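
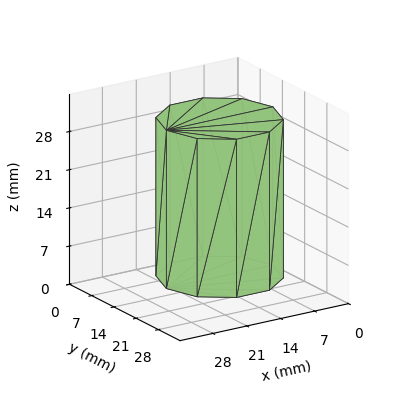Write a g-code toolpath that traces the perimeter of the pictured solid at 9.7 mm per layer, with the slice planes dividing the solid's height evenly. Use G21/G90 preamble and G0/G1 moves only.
Reading the render: the shape is a regular 10-sided prism (a cylinder approximated with 10 flat sides), circumscribed radius ≈ 11 mm, height ≈ 29 mm (dimensions read to the nearest mm from the axis ticks). For the g-code, the solid's height is divided into equal slices at the stated Δz and each level perimeter traced with G1 moves after a G0 lift.

; perimeter-only toolpath
G21 ; units = mm
G90 ; absolute positioning
G28 ; home
; layer 1
G0 Z9.7
G0 X22.0 Y11.0
G1 X19.9 Y17.5
G1 X14.4 Y21.5
G1 X7.6 Y21.5
G1 X2.1 Y17.5
G1 X0.0 Y11.0
G1 X2.1 Y4.5
G1 X7.6 Y0.5
G1 X14.4 Y0.5
G1 X19.9 Y4.5
G1 X22.0 Y11.0
; layer 2
G0 Z19.3
G0 X22.0 Y11.0
G1 X19.9 Y17.5
G1 X14.4 Y21.5
G1 X7.6 Y21.5
G1 X2.1 Y17.5
G1 X0.0 Y11.0
G1 X2.1 Y4.5
G1 X7.6 Y0.5
G1 X14.4 Y0.5
G1 X19.9 Y4.5
G1 X22.0 Y11.0
; layer 3
G0 Z29.0
G0 X22.0 Y11.0
G1 X19.9 Y17.5
G1 X14.4 Y21.5
G1 X7.6 Y21.5
G1 X2.1 Y17.5
G1 X0.0 Y11.0
G1 X2.1 Y4.5
G1 X7.6 Y0.5
G1 X14.4 Y0.5
G1 X19.9 Y4.5
G1 X22.0 Y11.0
M2 ; end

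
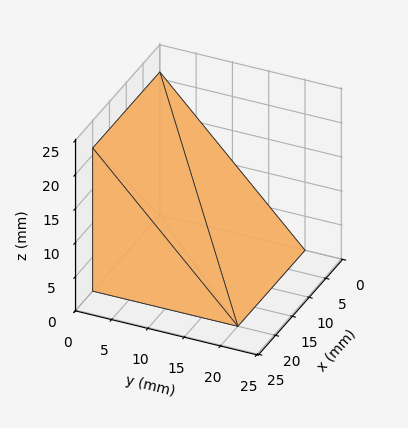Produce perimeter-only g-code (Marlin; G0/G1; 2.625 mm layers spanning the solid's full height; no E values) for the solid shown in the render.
Reading the render: the shape is a wedge (ramp): 20 × 20 mm base, rising to 21 mm along the y=0 edge and sloping linearly to z=0 at y=20 (dimensions read to the nearest mm from the axis ticks). For the g-code, the solid's height is divided into equal slices at the stated Δz and each level perimeter traced with G1 moves after a G0 lift.

; perimeter-only toolpath
G21 ; units = mm
G90 ; absolute positioning
G28 ; home
; layer 1
G0 Z2.625
G0 X0.000 Y0.000
G1 X20.000 Y0.000
G1 X20.000 Y17.500
G1 X0.000 Y17.500
G1 X0.000 Y0.000
; layer 2
G0 Z5.250
G0 X0.000 Y0.000
G1 X20.000 Y0.000
G1 X20.000 Y15.000
G1 X0.000 Y15.000
G1 X0.000 Y0.000
; layer 3
G0 Z7.875
G0 X0.000 Y0.000
G1 X20.000 Y0.000
G1 X20.000 Y12.500
G1 X0.000 Y12.500
G1 X0.000 Y0.000
; layer 4
G0 Z10.500
G0 X0.000 Y0.000
G1 X20.000 Y0.000
G1 X20.000 Y10.000
G1 X0.000 Y10.000
G1 X0.000 Y0.000
; layer 5
G0 Z13.125
G0 X0.000 Y0.000
G1 X20.000 Y0.000
G1 X20.000 Y7.500
G1 X0.000 Y7.500
G1 X0.000 Y0.000
; layer 6
G0 Z15.750
G0 X0.000 Y0.000
G1 X20.000 Y0.000
G1 X20.000 Y5.000
G1 X0.000 Y5.000
G1 X0.000 Y0.000
; layer 7
G0 Z18.375
G0 X0.000 Y0.000
G1 X20.000 Y0.000
G1 X20.000 Y2.500
G1 X0.000 Y2.500
G1 X0.000 Y0.000
M2 ; end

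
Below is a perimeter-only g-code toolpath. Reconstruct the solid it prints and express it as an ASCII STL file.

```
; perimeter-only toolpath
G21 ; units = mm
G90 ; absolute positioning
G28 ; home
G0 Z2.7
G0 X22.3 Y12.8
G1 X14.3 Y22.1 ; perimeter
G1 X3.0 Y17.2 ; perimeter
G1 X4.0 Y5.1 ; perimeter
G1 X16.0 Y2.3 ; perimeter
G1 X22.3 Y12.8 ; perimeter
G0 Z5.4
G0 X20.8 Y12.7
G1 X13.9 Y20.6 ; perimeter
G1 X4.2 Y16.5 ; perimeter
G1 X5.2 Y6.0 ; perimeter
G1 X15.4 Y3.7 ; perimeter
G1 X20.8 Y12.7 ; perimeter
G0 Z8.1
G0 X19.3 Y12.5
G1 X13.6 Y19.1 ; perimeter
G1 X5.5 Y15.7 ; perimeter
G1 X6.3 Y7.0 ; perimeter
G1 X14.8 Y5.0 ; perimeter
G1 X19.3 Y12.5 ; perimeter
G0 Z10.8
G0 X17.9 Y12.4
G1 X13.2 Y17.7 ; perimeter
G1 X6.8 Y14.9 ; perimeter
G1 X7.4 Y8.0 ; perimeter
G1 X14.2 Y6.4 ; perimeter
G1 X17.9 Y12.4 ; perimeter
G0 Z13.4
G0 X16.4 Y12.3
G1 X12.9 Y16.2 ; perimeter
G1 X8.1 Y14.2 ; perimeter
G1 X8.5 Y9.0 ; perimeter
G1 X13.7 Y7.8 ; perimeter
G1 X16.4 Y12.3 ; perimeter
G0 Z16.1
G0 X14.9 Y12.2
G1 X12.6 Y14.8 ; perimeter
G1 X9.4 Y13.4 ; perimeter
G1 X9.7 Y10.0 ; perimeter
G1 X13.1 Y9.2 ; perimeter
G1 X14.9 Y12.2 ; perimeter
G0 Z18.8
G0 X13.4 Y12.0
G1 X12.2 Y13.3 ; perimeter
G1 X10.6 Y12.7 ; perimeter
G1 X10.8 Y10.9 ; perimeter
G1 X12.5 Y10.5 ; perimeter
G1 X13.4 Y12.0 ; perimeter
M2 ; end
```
solid part
  facet normal 0.0000 0.0000 -1.0000
    outer loop
      vertex 1.7 18.0 0.0
      vertex 14.6 23.5 0.0
      vertex 23.8 12.9 0.0
    endloop
  endfacet
  facet normal 0.0000 0.0000 -1.0000
    outer loop
      vertex 2.9 4.1 0.0
      vertex 1.7 18.0 0.0
      vertex 23.8 12.9 0.0
    endloop
  endfacet
  facet normal 0.0000 0.0000 -1.0000
    outer loop
      vertex 16.6 0.9 0.0
      vertex 2.9 4.1 0.0
      vertex 23.8 12.9 0.0
    endloop
  endfacet
  facet normal 0.6891 0.5981 0.4092
    outer loop
      vertex 23.8 12.9 0.0
      vertex 14.6 23.5 0.0
      vertex 11.9 11.9 21.5
    endloop
  endfacet
  facet normal -0.3580 0.8398 0.4081
    outer loop
      vertex 14.6 23.5 0.0
      vertex 1.7 18.0 0.0
      vertex 11.9 11.9 21.5
    endloop
  endfacet
  facet normal -0.9091 -0.0785 0.4090
    outer loop
      vertex 1.7 18.0 0.0
      vertex 2.9 4.1 0.0
      vertex 11.9 11.9 21.5
    endloop
  endfacet
  facet normal -0.2075 -0.8885 0.4092
    outer loop
      vertex 2.9 4.1 0.0
      vertex 16.6 0.9 0.0
      vertex 11.9 11.9 21.5
    endloop
  endfacet
  facet normal 0.7818 -0.4691 0.4109
    outer loop
      vertex 16.6 0.9 0.0
      vertex 23.8 12.9 0.0
      vertex 11.9 11.9 21.5
    endloop
  endfacet
endsolid part

The G0 Z moves step by Δz≈2.7 mm. The G1 loops shrink linearly with z, so the solid tapers from its base footprint up to z≈21.5. Closing with a flat bottom cap and the tapered top and triangulating gives 8 facets — a regular 5-sided pyramid, base circumscribed radius ≈ 11.9 mm, apex at z ≈ 21.5 mm.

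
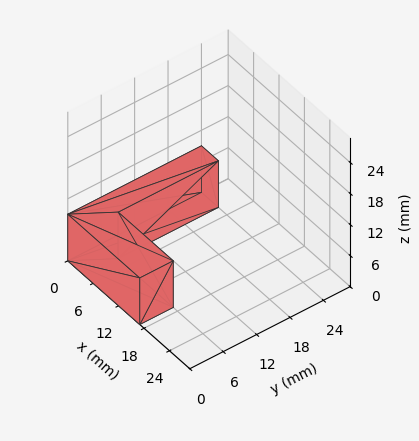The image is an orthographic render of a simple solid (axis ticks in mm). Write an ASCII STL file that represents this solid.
Reading the render: the shape is an L-shaped prism: outer 17 × 24 mm, arm thicknesses ≈ 6 mm (horizontal) and 4 mm (vertical), extruded 9 mm in z (dimensions read to the nearest mm from the axis ticks). For the STL, each face is triangulated and given an outward normal.

solid part
  facet normal 0.0000 0.0000 -1.0000
    outer loop
      vertex 17.000 6.000 0.000
      vertex 17.000 0.000 0.000
      vertex 0.000 0.000 0.000
    endloop
  endfacet
  facet normal 0.0000 0.0000 -1.0000
    outer loop
      vertex 4.000 6.000 0.000
      vertex 17.000 6.000 0.000
      vertex 0.000 0.000 0.000
    endloop
  endfacet
  facet normal 0.0000 0.0000 -1.0000
    outer loop
      vertex 4.000 24.000 0.000
      vertex 4.000 6.000 0.000
      vertex 0.000 0.000 0.000
    endloop
  endfacet
  facet normal 0.0000 0.0000 -1.0000
    outer loop
      vertex 0.000 24.000 0.000
      vertex 4.000 24.000 0.000
      vertex 0.000 0.000 0.000
    endloop
  endfacet
  facet normal 0.0000 0.0000 1.0000
    outer loop
      vertex 0.000 0.000 9.000
      vertex 17.000 0.000 9.000
      vertex 17.000 6.000 9.000
    endloop
  endfacet
  facet normal 0.0000 0.0000 1.0000
    outer loop
      vertex 0.000 0.000 9.000
      vertex 17.000 6.000 9.000
      vertex 4.000 6.000 9.000
    endloop
  endfacet
  facet normal 0.0000 0.0000 1.0000
    outer loop
      vertex 0.000 0.000 9.000
      vertex 4.000 6.000 9.000
      vertex 4.000 24.000 9.000
    endloop
  endfacet
  facet normal 0.0000 0.0000 1.0000
    outer loop
      vertex 0.000 0.000 9.000
      vertex 4.000 24.000 9.000
      vertex 0.000 24.000 9.000
    endloop
  endfacet
  facet normal 0.0000 -1.0000 0.0000
    outer loop
      vertex 0.000 0.000 0.000
      vertex 17.000 0.000 0.000
      vertex 17.000 0.000 9.000
    endloop
  endfacet
  facet normal 0.0000 -1.0000 0.0000
    outer loop
      vertex 0.000 0.000 0.000
      vertex 17.000 0.000 9.000
      vertex 0.000 0.000 9.000
    endloop
  endfacet
  facet normal 1.0000 0.0000 0.0000
    outer loop
      vertex 17.000 0.000 0.000
      vertex 17.000 6.000 0.000
      vertex 17.000 6.000 9.000
    endloop
  endfacet
  facet normal 1.0000 0.0000 0.0000
    outer loop
      vertex 17.000 0.000 0.000
      vertex 17.000 6.000 9.000
      vertex 17.000 0.000 9.000
    endloop
  endfacet
  facet normal 0.0000 1.0000 0.0000
    outer loop
      vertex 17.000 6.000 0.000
      vertex 4.000 6.000 0.000
      vertex 4.000 6.000 9.000
    endloop
  endfacet
  facet normal 0.0000 1.0000 0.0000
    outer loop
      vertex 17.000 6.000 0.000
      vertex 4.000 6.000 9.000
      vertex 17.000 6.000 9.000
    endloop
  endfacet
  facet normal 1.0000 0.0000 0.0000
    outer loop
      vertex 4.000 6.000 0.000
      vertex 4.000 24.000 0.000
      vertex 4.000 24.000 9.000
    endloop
  endfacet
  facet normal 1.0000 0.0000 0.0000
    outer loop
      vertex 4.000 6.000 0.000
      vertex 4.000 24.000 9.000
      vertex 4.000 6.000 9.000
    endloop
  endfacet
  facet normal 0.0000 1.0000 0.0000
    outer loop
      vertex 4.000 24.000 0.000
      vertex 0.000 24.000 0.000
      vertex 0.000 24.000 9.000
    endloop
  endfacet
  facet normal 0.0000 1.0000 0.0000
    outer loop
      vertex 4.000 24.000 0.000
      vertex 0.000 24.000 9.000
      vertex 4.000 24.000 9.000
    endloop
  endfacet
  facet normal -1.0000 0.0000 0.0000
    outer loop
      vertex 0.000 24.000 0.000
      vertex 0.000 0.000 0.000
      vertex 0.000 0.000 9.000
    endloop
  endfacet
  facet normal -1.0000 0.0000 0.0000
    outer loop
      vertex 0.000 24.000 0.000
      vertex 0.000 0.000 9.000
      vertex 0.000 24.000 9.000
    endloop
  endfacet
endsolid part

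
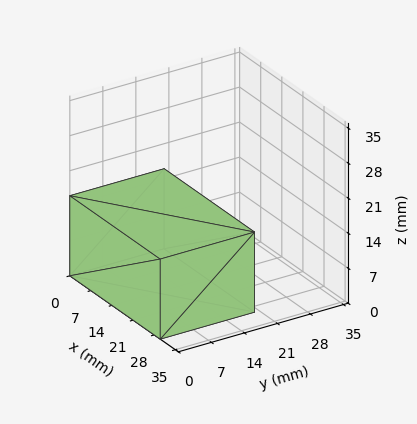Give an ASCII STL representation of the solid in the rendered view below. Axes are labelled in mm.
Reading the render: the shape is a rectangular box, roughly 30 × 20 mm footprint and 16 mm tall (dimensions read to the nearest mm from the axis ticks). For the STL, each face is triangulated and given an outward normal.

solid part
  facet normal 0.0000 0.0000 -1.0000
    outer loop
      vertex 30.0 20.0 0.0
      vertex 30.0 0.0 0.0
      vertex 0.0 0.0 0.0
    endloop
  endfacet
  facet normal 0.0000 0.0000 -1.0000
    outer loop
      vertex 0.0 20.0 0.0
      vertex 30.0 20.0 0.0
      vertex 0.0 0.0 0.0
    endloop
  endfacet
  facet normal 0.0000 0.0000 1.0000
    outer loop
      vertex 0.0 0.0 16.0
      vertex 30.0 0.0 16.0
      vertex 30.0 20.0 16.0
    endloop
  endfacet
  facet normal 0.0000 0.0000 1.0000
    outer loop
      vertex 0.0 0.0 16.0
      vertex 30.0 20.0 16.0
      vertex 0.0 20.0 16.0
    endloop
  endfacet
  facet normal 0.0000 -1.0000 0.0000
    outer loop
      vertex 0.0 0.0 0.0
      vertex 30.0 0.0 0.0
      vertex 30.0 0.0 16.0
    endloop
  endfacet
  facet normal 0.0000 -1.0000 0.0000
    outer loop
      vertex 0.0 0.0 0.0
      vertex 30.0 0.0 16.0
      vertex 0.0 0.0 16.0
    endloop
  endfacet
  facet normal 0.0000 1.0000 0.0000
    outer loop
      vertex 30.0 20.0 16.0
      vertex 30.0 20.0 0.0
      vertex 0.0 20.0 0.0
    endloop
  endfacet
  facet normal 0.0000 1.0000 0.0000
    outer loop
      vertex 0.0 20.0 16.0
      vertex 30.0 20.0 16.0
      vertex 0.0 20.0 0.0
    endloop
  endfacet
  facet normal -1.0000 0.0000 0.0000
    outer loop
      vertex 0.0 20.0 16.0
      vertex 0.0 20.0 0.0
      vertex 0.0 0.0 0.0
    endloop
  endfacet
  facet normal -1.0000 0.0000 0.0000
    outer loop
      vertex 0.0 0.0 16.0
      vertex 0.0 20.0 16.0
      vertex 0.0 0.0 0.0
    endloop
  endfacet
  facet normal 1.0000 0.0000 0.0000
    outer loop
      vertex 30.0 0.0 0.0
      vertex 30.0 20.0 0.0
      vertex 30.0 20.0 16.0
    endloop
  endfacet
  facet normal 1.0000 0.0000 0.0000
    outer loop
      vertex 30.0 0.0 0.0
      vertex 30.0 20.0 16.0
      vertex 30.0 0.0 16.0
    endloop
  endfacet
endsolid part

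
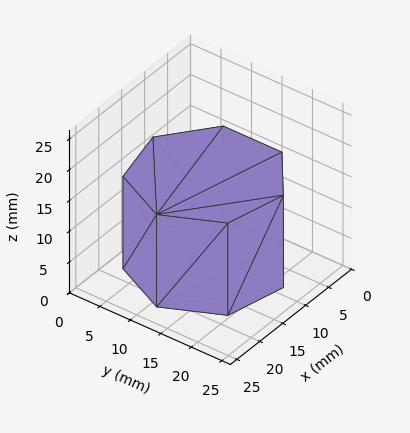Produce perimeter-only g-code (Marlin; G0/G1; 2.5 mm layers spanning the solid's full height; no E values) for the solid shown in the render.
Reading the render: the shape is a regular 7-sided prism (a cylinder approximated with 7 flat sides), circumscribed radius ≈ 11 mm, height ≈ 15 mm (dimensions read to the nearest mm from the axis ticks). For the g-code, the solid's height is divided into equal slices at the stated Δz and each level perimeter traced with G1 moves after a G0 lift.

; perimeter-only toolpath
G21 ; units = mm
G90 ; absolute positioning
G28 ; home
; layer 1
G0 Z2.5
G0 X22.0 Y11.0
G1 X17.9 Y19.6
G1 X8.6 Y21.7
G1 X1.1 Y15.8
G1 X1.1 Y6.2
G1 X8.6 Y0.3
G1 X17.9 Y2.4
G1 X22.0 Y11.0
; layer 2
G0 Z5.0
G0 X22.0 Y11.0
G1 X17.9 Y19.6
G1 X8.6 Y21.7
G1 X1.1 Y15.8
G1 X1.1 Y6.2
G1 X8.6 Y0.3
G1 X17.9 Y2.4
G1 X22.0 Y11.0
; layer 3
G0 Z7.5
G0 X22.0 Y11.0
G1 X17.9 Y19.6
G1 X8.6 Y21.7
G1 X1.1 Y15.8
G1 X1.1 Y6.2
G1 X8.6 Y0.3
G1 X17.9 Y2.4
G1 X22.0 Y11.0
; layer 4
G0 Z10.0
G0 X22.0 Y11.0
G1 X17.9 Y19.6
G1 X8.6 Y21.7
G1 X1.1 Y15.8
G1 X1.1 Y6.2
G1 X8.6 Y0.3
G1 X17.9 Y2.4
G1 X22.0 Y11.0
; layer 5
G0 Z12.5
G0 X22.0 Y11.0
G1 X17.9 Y19.6
G1 X8.6 Y21.7
G1 X1.1 Y15.8
G1 X1.1 Y6.2
G1 X8.6 Y0.3
G1 X17.9 Y2.4
G1 X22.0 Y11.0
; layer 6
G0 Z15.0
G0 X22.0 Y11.0
G1 X17.9 Y19.6
G1 X8.6 Y21.7
G1 X1.1 Y15.8
G1 X1.1 Y6.2
G1 X8.6 Y0.3
G1 X17.9 Y2.4
G1 X22.0 Y11.0
M2 ; end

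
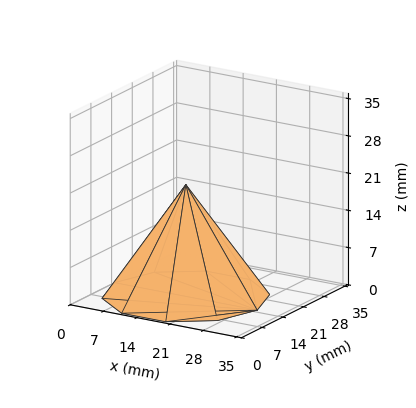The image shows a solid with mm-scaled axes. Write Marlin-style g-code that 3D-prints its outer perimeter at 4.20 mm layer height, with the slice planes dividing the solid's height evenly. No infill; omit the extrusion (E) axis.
Reading the render: the shape is a regular 10-sided pyramid, base circumscribed radius ≈ 15 mm, apex at z ≈ 21 mm (dimensions read to the nearest mm from the axis ticks). For the g-code, the solid's height is divided into equal slices at the stated Δz and each level perimeter traced with G1 moves after a G0 lift.

; perimeter-only toolpath
G21 ; units = mm
G90 ; absolute positioning
G28 ; home
; layer 1
G0 Z4.20
G0 X27.00 Y15.00
G1 X24.71 Y22.06
G1 X18.71 Y26.42
G1 X11.29 Y26.42
G1 X5.29 Y22.06
G1 X3.00 Y15.00
G1 X5.29 Y7.94
G1 X11.29 Y3.58
G1 X18.71 Y3.58
G1 X24.71 Y7.94
G1 X27.00 Y15.00
; layer 2
G0 Z8.40
G0 X24.00 Y15.00
G1 X22.28 Y20.29
G1 X17.78 Y23.56
G1 X12.22 Y23.56
G1 X7.72 Y20.29
G1 X6.00 Y15.00
G1 X7.72 Y9.71
G1 X12.22 Y6.44
G1 X17.78 Y6.44
G1 X22.28 Y9.71
G1 X24.00 Y15.00
; layer 3
G0 Z12.60
G0 X21.00 Y15.00
G1 X19.86 Y18.53
G1 X16.86 Y20.71
G1 X13.14 Y20.71
G1 X10.14 Y18.53
G1 X9.00 Y15.00
G1 X10.14 Y11.47
G1 X13.14 Y9.29
G1 X16.86 Y9.29
G1 X19.86 Y11.47
G1 X21.00 Y15.00
; layer 4
G0 Z16.80
G0 X18.00 Y15.00
G1 X17.43 Y16.76
G1 X15.93 Y17.85
G1 X14.07 Y17.85
G1 X12.57 Y16.76
G1 X12.00 Y15.00
G1 X12.57 Y13.24
G1 X14.07 Y12.15
G1 X15.93 Y12.15
G1 X17.43 Y13.24
G1 X18.00 Y15.00
M2 ; end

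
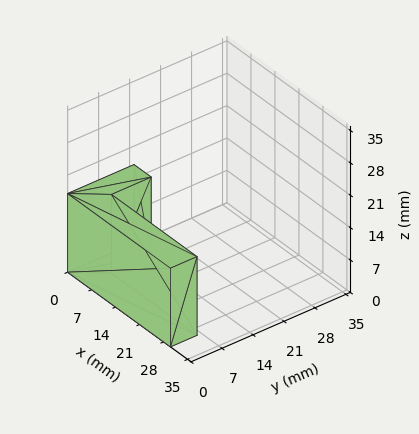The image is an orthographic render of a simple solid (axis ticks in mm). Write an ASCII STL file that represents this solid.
Reading the render: the shape is an L-shaped prism: outer 30 × 15 mm, arm thicknesses ≈ 6 mm (horizontal) and 5 mm (vertical), extruded 17 mm in z (dimensions read to the nearest mm from the axis ticks). For the STL, each face is triangulated and given an outward normal.

solid part
  facet normal 0.0000 0.0000 -1.0000
    outer loop
      vertex 30.00 6.00 0.00
      vertex 30.00 0.00 0.00
      vertex 0.00 0.00 0.00
    endloop
  endfacet
  facet normal 0.0000 0.0000 -1.0000
    outer loop
      vertex 5.00 6.00 0.00
      vertex 30.00 6.00 0.00
      vertex 0.00 0.00 0.00
    endloop
  endfacet
  facet normal 0.0000 0.0000 -1.0000
    outer loop
      vertex 5.00 15.00 0.00
      vertex 5.00 6.00 0.00
      vertex 0.00 0.00 0.00
    endloop
  endfacet
  facet normal 0.0000 0.0000 -1.0000
    outer loop
      vertex 0.00 15.00 0.00
      vertex 5.00 15.00 0.00
      vertex 0.00 0.00 0.00
    endloop
  endfacet
  facet normal 0.0000 0.0000 1.0000
    outer loop
      vertex 0.00 0.00 17.00
      vertex 30.00 0.00 17.00
      vertex 30.00 6.00 17.00
    endloop
  endfacet
  facet normal 0.0000 0.0000 1.0000
    outer loop
      vertex 0.00 0.00 17.00
      vertex 30.00 6.00 17.00
      vertex 5.00 6.00 17.00
    endloop
  endfacet
  facet normal 0.0000 0.0000 1.0000
    outer loop
      vertex 0.00 0.00 17.00
      vertex 5.00 6.00 17.00
      vertex 5.00 15.00 17.00
    endloop
  endfacet
  facet normal 0.0000 0.0000 1.0000
    outer loop
      vertex 0.00 0.00 17.00
      vertex 5.00 15.00 17.00
      vertex 0.00 15.00 17.00
    endloop
  endfacet
  facet normal 0.0000 -1.0000 0.0000
    outer loop
      vertex 0.00 0.00 0.00
      vertex 30.00 0.00 0.00
      vertex 30.00 0.00 17.00
    endloop
  endfacet
  facet normal 0.0000 -1.0000 0.0000
    outer loop
      vertex 0.00 0.00 0.00
      vertex 30.00 0.00 17.00
      vertex 0.00 0.00 17.00
    endloop
  endfacet
  facet normal 1.0000 0.0000 0.0000
    outer loop
      vertex 30.00 0.00 0.00
      vertex 30.00 6.00 0.00
      vertex 30.00 6.00 17.00
    endloop
  endfacet
  facet normal 1.0000 0.0000 0.0000
    outer loop
      vertex 30.00 0.00 0.00
      vertex 30.00 6.00 17.00
      vertex 30.00 0.00 17.00
    endloop
  endfacet
  facet normal 0.0000 1.0000 0.0000
    outer loop
      vertex 30.00 6.00 0.00
      vertex 5.00 6.00 0.00
      vertex 5.00 6.00 17.00
    endloop
  endfacet
  facet normal 0.0000 1.0000 0.0000
    outer loop
      vertex 30.00 6.00 0.00
      vertex 5.00 6.00 17.00
      vertex 30.00 6.00 17.00
    endloop
  endfacet
  facet normal 1.0000 0.0000 0.0000
    outer loop
      vertex 5.00 6.00 0.00
      vertex 5.00 15.00 0.00
      vertex 5.00 15.00 17.00
    endloop
  endfacet
  facet normal 1.0000 0.0000 0.0000
    outer loop
      vertex 5.00 6.00 0.00
      vertex 5.00 15.00 17.00
      vertex 5.00 6.00 17.00
    endloop
  endfacet
  facet normal 0.0000 1.0000 0.0000
    outer loop
      vertex 5.00 15.00 0.00
      vertex 0.00 15.00 0.00
      vertex 0.00 15.00 17.00
    endloop
  endfacet
  facet normal 0.0000 1.0000 0.0000
    outer loop
      vertex 5.00 15.00 0.00
      vertex 0.00 15.00 17.00
      vertex 5.00 15.00 17.00
    endloop
  endfacet
  facet normal -1.0000 0.0000 0.0000
    outer loop
      vertex 0.00 15.00 0.00
      vertex 0.00 0.00 0.00
      vertex 0.00 0.00 17.00
    endloop
  endfacet
  facet normal -1.0000 0.0000 0.0000
    outer loop
      vertex 0.00 15.00 0.00
      vertex 0.00 0.00 17.00
      vertex 0.00 15.00 17.00
    endloop
  endfacet
endsolid part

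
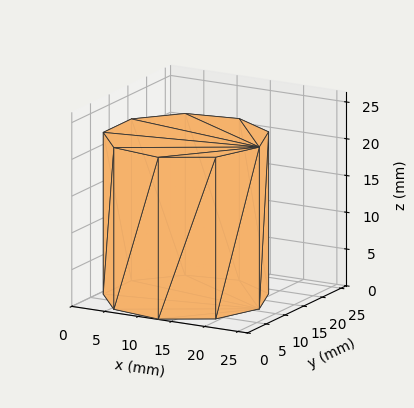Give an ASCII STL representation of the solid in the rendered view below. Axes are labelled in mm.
Reading the render: the shape is a regular 9-sided prism (a cylinder approximated with 9 flat sides), circumscribed radius ≈ 11 mm, height ≈ 22 mm (dimensions read to the nearest mm from the axis ticks). For the STL, each face is triangulated and given an outward normal.

solid part
  facet normal 0.0000 0.0000 -1.0000
    outer loop
      vertex 12.91 21.83 0.00
      vertex 19.43 18.07 0.00
      vertex 22.00 11.00 0.00
    endloop
  endfacet
  facet normal 0.0000 0.0000 -1.0000
    outer loop
      vertex 5.50 20.53 0.00
      vertex 12.91 21.83 0.00
      vertex 22.00 11.00 0.00
    endloop
  endfacet
  facet normal 0.0000 0.0000 -1.0000
    outer loop
      vertex 0.66 14.76 0.00
      vertex 5.50 20.53 0.00
      vertex 22.00 11.00 0.00
    endloop
  endfacet
  facet normal 0.0000 0.0000 -1.0000
    outer loop
      vertex 0.66 7.24 0.00
      vertex 0.66 14.76 0.00
      vertex 22.00 11.00 0.00
    endloop
  endfacet
  facet normal 0.0000 0.0000 -1.0000
    outer loop
      vertex 5.50 1.47 0.00
      vertex 0.66 7.24 0.00
      vertex 22.00 11.00 0.00
    endloop
  endfacet
  facet normal 0.0000 0.0000 -1.0000
    outer loop
      vertex 12.91 0.17 0.00
      vertex 5.50 1.47 0.00
      vertex 22.00 11.00 0.00
    endloop
  endfacet
  facet normal 0.0000 0.0000 -1.0000
    outer loop
      vertex 19.43 3.93 0.00
      vertex 12.91 0.17 0.00
      vertex 22.00 11.00 0.00
    endloop
  endfacet
  facet normal 0.0000 0.0000 1.0000
    outer loop
      vertex 22.00 11.00 22.00
      vertex 19.43 18.07 22.00
      vertex 12.91 21.83 22.00
    endloop
  endfacet
  facet normal 0.0000 0.0000 1.0000
    outer loop
      vertex 22.00 11.00 22.00
      vertex 12.91 21.83 22.00
      vertex 5.50 20.53 22.00
    endloop
  endfacet
  facet normal 0.0000 0.0000 1.0000
    outer loop
      vertex 22.00 11.00 22.00
      vertex 5.50 20.53 22.00
      vertex 0.66 14.76 22.00
    endloop
  endfacet
  facet normal 0.0000 0.0000 1.0000
    outer loop
      vertex 22.00 11.00 22.00
      vertex 0.66 14.76 22.00
      vertex 0.66 7.24 22.00
    endloop
  endfacet
  facet normal 0.0000 0.0000 1.0000
    outer loop
      vertex 22.00 11.00 22.00
      vertex 0.66 7.24 22.00
      vertex 5.50 1.47 22.00
    endloop
  endfacet
  facet normal 0.0000 0.0000 1.0000
    outer loop
      vertex 22.00 11.00 22.00
      vertex 5.50 1.47 22.00
      vertex 12.91 0.17 22.00
    endloop
  endfacet
  facet normal 0.0000 0.0000 1.0000
    outer loop
      vertex 22.00 11.00 22.00
      vertex 12.91 0.17 22.00
      vertex 19.43 3.93 22.00
    endloop
  endfacet
  facet normal 0.9398 0.3416 0.0000
    outer loop
      vertex 22.00 11.00 0.00
      vertex 19.43 18.07 0.00
      vertex 19.43 18.07 22.00
    endloop
  endfacet
  facet normal 0.9398 0.3416 0.0000
    outer loop
      vertex 22.00 11.00 0.00
      vertex 19.43 18.07 22.00
      vertex 22.00 11.00 22.00
    endloop
  endfacet
  facet normal 0.4996 0.8663 0.0000
    outer loop
      vertex 19.43 18.07 0.00
      vertex 12.91 21.83 0.00
      vertex 12.91 21.83 22.00
    endloop
  endfacet
  facet normal 0.4996 0.8663 0.0000
    outer loop
      vertex 19.43 18.07 0.00
      vertex 12.91 21.83 22.00
      vertex 19.43 18.07 22.00
    endloop
  endfacet
  facet normal -0.1728 0.9850 0.0000
    outer loop
      vertex 12.91 21.83 0.00
      vertex 5.50 20.53 0.00
      vertex 5.50 20.53 22.00
    endloop
  endfacet
  facet normal -0.1728 0.9850 0.0000
    outer loop
      vertex 12.91 21.83 0.00
      vertex 5.50 20.53 22.00
      vertex 12.91 21.83 22.00
    endloop
  endfacet
  facet normal -0.7661 0.6427 0.0000
    outer loop
      vertex 5.50 20.53 0.00
      vertex 0.66 14.76 0.00
      vertex 0.66 14.76 22.00
    endloop
  endfacet
  facet normal -0.7661 0.6427 0.0000
    outer loop
      vertex 5.50 20.53 0.00
      vertex 0.66 14.76 22.00
      vertex 5.50 20.53 22.00
    endloop
  endfacet
  facet normal -1.0000 0.0000 0.0000
    outer loop
      vertex 0.66 14.76 0.00
      vertex 0.66 7.24 0.00
      vertex 0.66 7.24 22.00
    endloop
  endfacet
  facet normal -1.0000 0.0000 0.0000
    outer loop
      vertex 0.66 14.76 0.00
      vertex 0.66 7.24 22.00
      vertex 0.66 14.76 22.00
    endloop
  endfacet
  facet normal -0.7661 -0.6427 0.0000
    outer loop
      vertex 0.66 7.24 0.00
      vertex 5.50 1.47 0.00
      vertex 5.50 1.47 22.00
    endloop
  endfacet
  facet normal -0.7661 -0.6427 0.0000
    outer loop
      vertex 0.66 7.24 0.00
      vertex 5.50 1.47 22.00
      vertex 0.66 7.24 22.00
    endloop
  endfacet
  facet normal -0.1728 -0.9850 0.0000
    outer loop
      vertex 5.50 1.47 0.00
      vertex 12.91 0.17 0.00
      vertex 12.91 0.17 22.00
    endloop
  endfacet
  facet normal -0.1728 -0.9850 0.0000
    outer loop
      vertex 5.50 1.47 0.00
      vertex 12.91 0.17 22.00
      vertex 5.50 1.47 22.00
    endloop
  endfacet
  facet normal 0.4996 -0.8663 0.0000
    outer loop
      vertex 12.91 0.17 0.00
      vertex 19.43 3.93 0.00
      vertex 19.43 3.93 22.00
    endloop
  endfacet
  facet normal 0.4996 -0.8663 0.0000
    outer loop
      vertex 12.91 0.17 0.00
      vertex 19.43 3.93 22.00
      vertex 12.91 0.17 22.00
    endloop
  endfacet
  facet normal 0.9398 -0.3416 0.0000
    outer loop
      vertex 19.43 3.93 0.00
      vertex 22.00 11.00 0.00
      vertex 22.00 11.00 22.00
    endloop
  endfacet
  facet normal 0.9398 -0.3416 0.0000
    outer loop
      vertex 19.43 3.93 0.00
      vertex 22.00 11.00 22.00
      vertex 19.43 3.93 22.00
    endloop
  endfacet
endsolid part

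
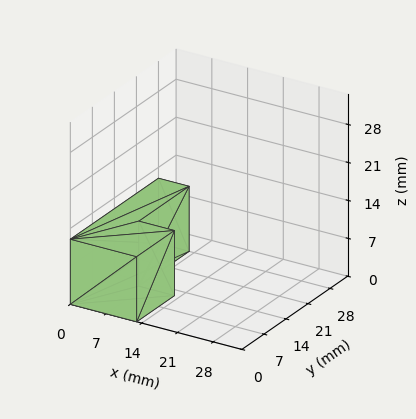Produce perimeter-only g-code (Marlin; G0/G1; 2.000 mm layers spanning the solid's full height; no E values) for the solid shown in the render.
Reading the render: the shape is an L-shaped prism: outer 13 × 28 mm, arm thicknesses ≈ 12 mm (horizontal) and 6 mm (vertical), extruded 12 mm in z (dimensions read to the nearest mm from the axis ticks). For the g-code, the solid's height is divided into equal slices at the stated Δz and each level perimeter traced with G1 moves after a G0 lift.

; perimeter-only toolpath
G21 ; units = mm
G90 ; absolute positioning
G28 ; home
; layer 1
G0 Z2.000
G0 X0.000 Y0.000
G1 X13.000 Y0.000
G1 X13.000 Y12.000
G1 X6.000 Y12.000
G1 X6.000 Y28.000
G1 X0.000 Y28.000
G1 X0.000 Y0.000
; layer 2
G0 Z4.000
G0 X0.000 Y0.000
G1 X13.000 Y0.000
G1 X13.000 Y12.000
G1 X6.000 Y12.000
G1 X6.000 Y28.000
G1 X0.000 Y28.000
G1 X0.000 Y0.000
; layer 3
G0 Z6.000
G0 X0.000 Y0.000
G1 X13.000 Y0.000
G1 X13.000 Y12.000
G1 X6.000 Y12.000
G1 X6.000 Y28.000
G1 X0.000 Y28.000
G1 X0.000 Y0.000
; layer 4
G0 Z8.000
G0 X0.000 Y0.000
G1 X13.000 Y0.000
G1 X13.000 Y12.000
G1 X6.000 Y12.000
G1 X6.000 Y28.000
G1 X0.000 Y28.000
G1 X0.000 Y0.000
; layer 5
G0 Z10.000
G0 X0.000 Y0.000
G1 X13.000 Y0.000
G1 X13.000 Y12.000
G1 X6.000 Y12.000
G1 X6.000 Y28.000
G1 X0.000 Y28.000
G1 X0.000 Y0.000
; layer 6
G0 Z12.000
G0 X0.000 Y0.000
G1 X13.000 Y0.000
G1 X13.000 Y12.000
G1 X6.000 Y12.000
G1 X6.000 Y28.000
G1 X0.000 Y28.000
G1 X0.000 Y0.000
M2 ; end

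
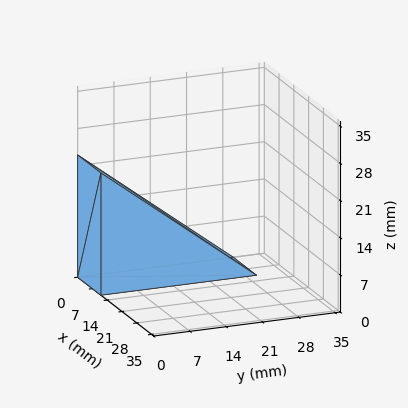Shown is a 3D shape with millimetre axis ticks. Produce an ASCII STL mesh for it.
Reading the render: the shape is a wedge (ramp): 11 × 30 mm base, rising to 23 mm along the y=0 edge and sloping linearly to z=0 at y=30 (dimensions read to the nearest mm from the axis ticks). For the STL, each face is triangulated and given an outward normal.

solid part
  facet normal 0.0000 0.0000 -1.0000
    outer loop
      vertex 11.00 30.00 0.00
      vertex 11.00 0.00 0.00
      vertex 0.00 0.00 0.00
    endloop
  endfacet
  facet normal 0.0000 0.0000 -1.0000
    outer loop
      vertex 0.00 30.00 0.00
      vertex 11.00 30.00 0.00
      vertex 0.00 0.00 0.00
    endloop
  endfacet
  facet normal 0.0000 -1.0000 0.0000
    outer loop
      vertex 0.00 0.00 0.00
      vertex 11.00 0.00 0.00
      vertex 11.00 0.00 23.00
    endloop
  endfacet
  facet normal 0.0000 -1.0000 0.0000
    outer loop
      vertex 0.00 0.00 0.00
      vertex 11.00 0.00 23.00
      vertex 0.00 0.00 23.00
    endloop
  endfacet
  facet normal 0.0000 0.6084 0.7936
    outer loop
      vertex 0.00 0.00 23.00
      vertex 11.00 0.00 23.00
      vertex 11.00 30.00 0.00
    endloop
  endfacet
  facet normal 0.0000 0.6084 0.7936
    outer loop
      vertex 0.00 0.00 23.00
      vertex 11.00 30.00 0.00
      vertex 0.00 30.00 0.00
    endloop
  endfacet
  facet normal -1.0000 0.0000 0.0000
    outer loop
      vertex 0.00 0.00 23.00
      vertex 0.00 30.00 0.00
      vertex 0.00 0.00 0.00
    endloop
  endfacet
  facet normal 1.0000 0.0000 0.0000
    outer loop
      vertex 11.00 0.00 0.00
      vertex 11.00 30.00 0.00
      vertex 11.00 0.00 23.00
    endloop
  endfacet
endsolid part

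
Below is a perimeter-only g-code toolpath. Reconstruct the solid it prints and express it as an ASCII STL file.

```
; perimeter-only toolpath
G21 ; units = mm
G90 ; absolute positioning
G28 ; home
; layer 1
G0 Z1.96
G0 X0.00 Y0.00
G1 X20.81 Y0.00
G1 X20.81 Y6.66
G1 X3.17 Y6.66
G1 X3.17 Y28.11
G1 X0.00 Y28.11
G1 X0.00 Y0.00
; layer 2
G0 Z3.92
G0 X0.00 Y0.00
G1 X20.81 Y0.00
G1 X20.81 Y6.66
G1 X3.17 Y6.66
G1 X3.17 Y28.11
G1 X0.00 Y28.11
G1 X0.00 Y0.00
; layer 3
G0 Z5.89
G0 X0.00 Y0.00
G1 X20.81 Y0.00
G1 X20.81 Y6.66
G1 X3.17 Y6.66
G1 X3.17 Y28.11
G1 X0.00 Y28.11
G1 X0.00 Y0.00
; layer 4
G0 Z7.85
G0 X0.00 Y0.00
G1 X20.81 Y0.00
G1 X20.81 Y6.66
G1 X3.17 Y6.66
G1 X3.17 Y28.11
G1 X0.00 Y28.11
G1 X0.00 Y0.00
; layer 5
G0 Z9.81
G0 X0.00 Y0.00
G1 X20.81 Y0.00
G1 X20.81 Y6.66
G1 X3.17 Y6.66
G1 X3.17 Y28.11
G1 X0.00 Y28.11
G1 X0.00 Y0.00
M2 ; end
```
solid part
  facet normal 0.0000 0.0000 -1.0000
    outer loop
      vertex 20.81 6.66 0.00
      vertex 20.81 0.00 0.00
      vertex 0.00 0.00 0.00
    endloop
  endfacet
  facet normal 0.0000 0.0000 -1.0000
    outer loop
      vertex 3.17 6.66 0.00
      vertex 20.81 6.66 0.00
      vertex 0.00 0.00 0.00
    endloop
  endfacet
  facet normal 0.0000 0.0000 -1.0000
    outer loop
      vertex 3.17 28.11 0.00
      vertex 3.17 6.66 0.00
      vertex 0.00 0.00 0.00
    endloop
  endfacet
  facet normal 0.0000 0.0000 -1.0000
    outer loop
      vertex 0.00 28.11 0.00
      vertex 3.17 28.11 0.00
      vertex 0.00 0.00 0.00
    endloop
  endfacet
  facet normal 0.0000 0.0000 1.0000
    outer loop
      vertex 0.00 0.00 9.81
      vertex 20.81 0.00 9.81
      vertex 20.81 6.66 9.81
    endloop
  endfacet
  facet normal 0.0000 0.0000 1.0000
    outer loop
      vertex 0.00 0.00 9.81
      vertex 20.81 6.66 9.81
      vertex 3.17 6.66 9.81
    endloop
  endfacet
  facet normal 0.0000 0.0000 1.0000
    outer loop
      vertex 0.00 0.00 9.81
      vertex 3.17 6.66 9.81
      vertex 3.17 28.11 9.81
    endloop
  endfacet
  facet normal 0.0000 0.0000 1.0000
    outer loop
      vertex 0.00 0.00 9.81
      vertex 3.17 28.11 9.81
      vertex 0.00 28.11 9.81
    endloop
  endfacet
  facet normal 0.0000 -1.0000 0.0000
    outer loop
      vertex 0.00 0.00 0.00
      vertex 20.81 0.00 0.00
      vertex 20.81 0.00 9.81
    endloop
  endfacet
  facet normal 0.0000 -1.0000 0.0000
    outer loop
      vertex 0.00 0.00 0.00
      vertex 20.81 0.00 9.81
      vertex 0.00 0.00 9.81
    endloop
  endfacet
  facet normal 1.0000 0.0000 0.0000
    outer loop
      vertex 20.81 0.00 0.00
      vertex 20.81 6.66 0.00
      vertex 20.81 6.66 9.81
    endloop
  endfacet
  facet normal 1.0000 0.0000 0.0000
    outer loop
      vertex 20.81 0.00 0.00
      vertex 20.81 6.66 9.81
      vertex 20.81 0.00 9.81
    endloop
  endfacet
  facet normal 0.0000 1.0000 0.0000
    outer loop
      vertex 20.81 6.66 0.00
      vertex 3.17 6.66 0.00
      vertex 3.17 6.66 9.81
    endloop
  endfacet
  facet normal 0.0000 1.0000 0.0000
    outer loop
      vertex 20.81 6.66 0.00
      vertex 3.17 6.66 9.81
      vertex 20.81 6.66 9.81
    endloop
  endfacet
  facet normal 1.0000 0.0000 0.0000
    outer loop
      vertex 3.17 6.66 0.00
      vertex 3.17 28.11 0.00
      vertex 3.17 28.11 9.81
    endloop
  endfacet
  facet normal 1.0000 0.0000 0.0000
    outer loop
      vertex 3.17 6.66 0.00
      vertex 3.17 28.11 9.81
      vertex 3.17 6.66 9.81
    endloop
  endfacet
  facet normal 0.0000 1.0000 0.0000
    outer loop
      vertex 3.17 28.11 0.00
      vertex 0.00 28.11 0.00
      vertex 0.00 28.11 9.81
    endloop
  endfacet
  facet normal 0.0000 1.0000 0.0000
    outer loop
      vertex 3.17 28.11 0.00
      vertex 0.00 28.11 9.81
      vertex 3.17 28.11 9.81
    endloop
  endfacet
  facet normal -1.0000 0.0000 0.0000
    outer loop
      vertex 0.00 28.11 0.00
      vertex 0.00 0.00 0.00
      vertex 0.00 0.00 9.81
    endloop
  endfacet
  facet normal -1.0000 0.0000 0.0000
    outer loop
      vertex 0.00 28.11 0.00
      vertex 0.00 0.00 9.81
      vertex 0.00 28.11 9.81
    endloop
  endfacet
endsolid part

The G0 Z moves step by Δz≈1.96 mm. Every layer's G1 loop is the same polygon, so the solid is a straight extrusion of it from z=0 to z≈9.81. Closing with flat bottom and top caps and triangulating gives 20 facets — an L-shaped prism: outer 20.8 × 28.1 mm, arm thicknesses ≈ 6.66 mm (horizontal) and 3.17 mm (vertical), extruded 9.81 mm in z.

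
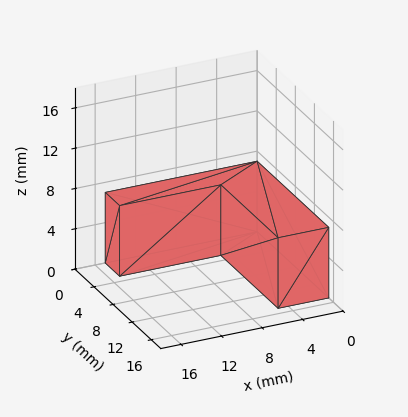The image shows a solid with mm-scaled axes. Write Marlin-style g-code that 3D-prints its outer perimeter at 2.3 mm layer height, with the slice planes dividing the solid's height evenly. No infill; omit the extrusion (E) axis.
Reading the render: the shape is an L-shaped prism: outer 15 × 15 mm, arm thicknesses ≈ 3 mm (horizontal) and 5 mm (vertical), extruded 7 mm in z (dimensions read to the nearest mm from the axis ticks). For the g-code, the solid's height is divided into equal slices at the stated Δz and each level perimeter traced with G1 moves after a G0 lift.

; perimeter-only toolpath
G21 ; units = mm
G90 ; absolute positioning
G28 ; home
; layer 1
G0 Z2.3
G0 X0.0 Y0.0
G1 X15.0 Y0.0
G1 X15.0 Y3.0
G1 X5.0 Y3.0
G1 X5.0 Y15.0
G1 X0.0 Y15.0
G1 X0.0 Y0.0
; layer 2
G0 Z4.7
G0 X0.0 Y0.0
G1 X15.0 Y0.0
G1 X15.0 Y3.0
G1 X5.0 Y3.0
G1 X5.0 Y15.0
G1 X0.0 Y15.0
G1 X0.0 Y0.0
; layer 3
G0 Z7.0
G0 X0.0 Y0.0
G1 X15.0 Y0.0
G1 X15.0 Y3.0
G1 X5.0 Y3.0
G1 X5.0 Y15.0
G1 X0.0 Y15.0
G1 X0.0 Y0.0
M2 ; end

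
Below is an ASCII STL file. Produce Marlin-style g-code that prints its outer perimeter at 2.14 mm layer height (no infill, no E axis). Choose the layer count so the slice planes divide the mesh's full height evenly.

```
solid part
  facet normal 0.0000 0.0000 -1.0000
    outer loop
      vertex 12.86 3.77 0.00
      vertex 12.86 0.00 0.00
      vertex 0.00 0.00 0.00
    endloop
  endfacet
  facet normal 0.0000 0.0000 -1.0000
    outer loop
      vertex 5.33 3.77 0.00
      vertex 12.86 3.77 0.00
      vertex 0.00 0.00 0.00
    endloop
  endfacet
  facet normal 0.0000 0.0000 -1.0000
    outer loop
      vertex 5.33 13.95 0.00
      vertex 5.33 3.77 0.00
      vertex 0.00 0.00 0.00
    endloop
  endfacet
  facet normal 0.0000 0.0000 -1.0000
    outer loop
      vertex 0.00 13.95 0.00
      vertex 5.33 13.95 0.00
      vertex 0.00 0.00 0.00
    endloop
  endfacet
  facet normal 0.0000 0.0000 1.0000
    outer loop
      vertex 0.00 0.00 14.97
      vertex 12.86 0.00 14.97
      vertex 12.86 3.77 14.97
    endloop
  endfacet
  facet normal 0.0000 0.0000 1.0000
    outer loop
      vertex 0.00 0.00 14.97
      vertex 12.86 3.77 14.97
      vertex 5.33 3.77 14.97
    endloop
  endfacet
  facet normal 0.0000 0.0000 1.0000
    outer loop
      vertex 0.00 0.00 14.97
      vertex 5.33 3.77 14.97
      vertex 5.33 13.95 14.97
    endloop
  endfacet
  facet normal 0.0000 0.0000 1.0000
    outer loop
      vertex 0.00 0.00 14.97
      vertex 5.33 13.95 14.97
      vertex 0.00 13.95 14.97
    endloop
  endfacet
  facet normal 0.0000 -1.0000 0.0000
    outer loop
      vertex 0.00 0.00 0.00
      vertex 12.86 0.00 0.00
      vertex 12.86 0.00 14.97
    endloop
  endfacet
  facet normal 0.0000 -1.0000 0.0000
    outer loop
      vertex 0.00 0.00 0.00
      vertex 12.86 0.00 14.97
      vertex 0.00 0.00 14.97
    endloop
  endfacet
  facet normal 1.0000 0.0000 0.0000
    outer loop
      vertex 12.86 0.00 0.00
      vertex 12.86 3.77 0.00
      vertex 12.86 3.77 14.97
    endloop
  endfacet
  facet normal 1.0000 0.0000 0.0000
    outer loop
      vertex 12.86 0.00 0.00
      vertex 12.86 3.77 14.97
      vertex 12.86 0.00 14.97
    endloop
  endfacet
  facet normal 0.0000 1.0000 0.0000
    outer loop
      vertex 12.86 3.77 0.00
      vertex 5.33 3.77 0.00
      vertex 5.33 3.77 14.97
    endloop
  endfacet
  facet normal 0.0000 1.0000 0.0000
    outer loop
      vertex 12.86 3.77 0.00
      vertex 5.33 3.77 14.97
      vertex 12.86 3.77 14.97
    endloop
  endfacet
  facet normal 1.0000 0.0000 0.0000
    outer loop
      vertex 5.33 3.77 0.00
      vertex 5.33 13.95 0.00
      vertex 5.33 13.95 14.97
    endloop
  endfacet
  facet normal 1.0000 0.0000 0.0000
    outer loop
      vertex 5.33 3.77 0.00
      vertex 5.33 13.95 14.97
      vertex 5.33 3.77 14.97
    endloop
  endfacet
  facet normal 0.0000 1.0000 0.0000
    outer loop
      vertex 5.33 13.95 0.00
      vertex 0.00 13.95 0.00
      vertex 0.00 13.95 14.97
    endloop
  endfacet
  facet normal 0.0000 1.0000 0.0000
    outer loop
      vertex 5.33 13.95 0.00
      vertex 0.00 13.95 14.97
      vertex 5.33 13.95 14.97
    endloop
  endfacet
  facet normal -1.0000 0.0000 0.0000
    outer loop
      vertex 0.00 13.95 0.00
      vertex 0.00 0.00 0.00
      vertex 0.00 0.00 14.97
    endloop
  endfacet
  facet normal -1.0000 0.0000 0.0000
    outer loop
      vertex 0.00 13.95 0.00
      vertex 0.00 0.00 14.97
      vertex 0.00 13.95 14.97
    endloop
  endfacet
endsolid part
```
; perimeter-only toolpath
G21 ; units = mm
G90 ; absolute positioning
G28 ; home
; layer 1
G0 Z2.14
G0 X0.00 Y0.00
G1 X12.86 Y0.00
G1 X12.86 Y3.77
G1 X5.33 Y3.77
G1 X5.33 Y13.95
G1 X0.00 Y13.95
G1 X0.00 Y0.00
; layer 2
G0 Z4.28
G0 X0.00 Y0.00
G1 X12.86 Y0.00
G1 X12.86 Y3.77
G1 X5.33 Y3.77
G1 X5.33 Y13.95
G1 X0.00 Y13.95
G1 X0.00 Y0.00
; layer 3
G0 Z6.42
G0 X0.00 Y0.00
G1 X12.86 Y0.00
G1 X12.86 Y3.77
G1 X5.33 Y3.77
G1 X5.33 Y13.95
G1 X0.00 Y13.95
G1 X0.00 Y0.00
; layer 4
G0 Z8.55
G0 X0.00 Y0.00
G1 X12.86 Y0.00
G1 X12.86 Y3.77
G1 X5.33 Y3.77
G1 X5.33 Y13.95
G1 X0.00 Y13.95
G1 X0.00 Y0.00
; layer 5
G0 Z10.69
G0 X0.00 Y0.00
G1 X12.86 Y0.00
G1 X12.86 Y3.77
G1 X5.33 Y3.77
G1 X5.33 Y13.95
G1 X0.00 Y13.95
G1 X0.00 Y0.00
; layer 6
G0 Z12.83
G0 X0.00 Y0.00
G1 X12.86 Y0.00
G1 X12.86 Y3.77
G1 X5.33 Y3.77
G1 X5.33 Y13.95
G1 X0.00 Y13.95
G1 X0.00 Y0.00
; layer 7
G0 Z14.97
G0 X0.00 Y0.00
G1 X12.86 Y0.00
G1 X12.86 Y3.77
G1 X5.33 Y3.77
G1 X5.33 Y13.95
G1 X0.00 Y13.95
G1 X0.00 Y0.00
M2 ; end

The solid is an L-shaped prism: outer 12.9 × 13.9 mm, arm thicknesses ≈ 3.77 mm (horizontal) and 5.33 mm (vertical), extruded 15 mm in z. Slicing at Δz = 2.14 mm — 7 equal slices spanning the solid's height, so layer i sits at z = i·h/7 — gives 7 non-empty perimeters. Each is a 6-segment closed polygon; G0 lifts to the layer z and rapids to the start vertex, then G1 traces the edges.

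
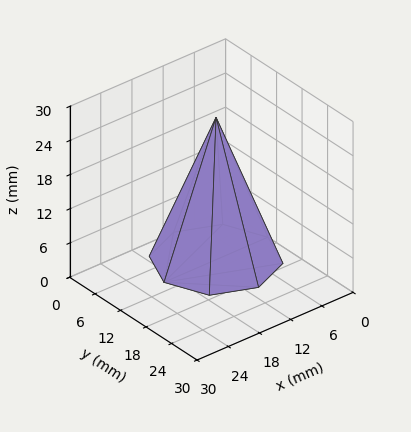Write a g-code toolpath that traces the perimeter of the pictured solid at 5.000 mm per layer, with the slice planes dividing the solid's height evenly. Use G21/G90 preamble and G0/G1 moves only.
Reading the render: the shape is a regular 8-sided pyramid, base circumscribed radius ≈ 10 mm, apex at z ≈ 25 mm (dimensions read to the nearest mm from the axis ticks). For the g-code, the solid's height is divided into equal slices at the stated Δz and each level perimeter traced with G1 moves after a G0 lift.

; perimeter-only toolpath
G21 ; units = mm
G90 ; absolute positioning
G28 ; home
; layer 1
G0 Z5.000
G0 X18.000 Y10.000
G1 X15.657 Y15.657
G1 X10.000 Y18.000
G1 X4.343 Y15.657
G1 X2.000 Y10.000
G1 X4.343 Y4.343
G1 X10.000 Y2.000
G1 X15.657 Y4.343
G1 X18.000 Y10.000
; layer 2
G0 Z10.000
G0 X16.000 Y10.000
G1 X14.243 Y14.243
G1 X10.000 Y16.000
G1 X5.757 Y14.243
G1 X4.000 Y10.000
G1 X5.757 Y5.757
G1 X10.000 Y4.000
G1 X14.243 Y5.757
G1 X16.000 Y10.000
; layer 3
G0 Z15.000
G0 X14.000 Y10.000
G1 X12.828 Y12.828
G1 X10.000 Y14.000
G1 X7.172 Y12.828
G1 X6.000 Y10.000
G1 X7.172 Y7.172
G1 X10.000 Y6.000
G1 X12.828 Y7.172
G1 X14.000 Y10.000
; layer 4
G0 Z20.000
G0 X12.000 Y10.000
G1 X11.414 Y11.414
G1 X10.000 Y12.000
G1 X8.586 Y11.414
G1 X8.000 Y10.000
G1 X8.586 Y8.586
G1 X10.000 Y8.000
G1 X11.414 Y8.586
G1 X12.000 Y10.000
M2 ; end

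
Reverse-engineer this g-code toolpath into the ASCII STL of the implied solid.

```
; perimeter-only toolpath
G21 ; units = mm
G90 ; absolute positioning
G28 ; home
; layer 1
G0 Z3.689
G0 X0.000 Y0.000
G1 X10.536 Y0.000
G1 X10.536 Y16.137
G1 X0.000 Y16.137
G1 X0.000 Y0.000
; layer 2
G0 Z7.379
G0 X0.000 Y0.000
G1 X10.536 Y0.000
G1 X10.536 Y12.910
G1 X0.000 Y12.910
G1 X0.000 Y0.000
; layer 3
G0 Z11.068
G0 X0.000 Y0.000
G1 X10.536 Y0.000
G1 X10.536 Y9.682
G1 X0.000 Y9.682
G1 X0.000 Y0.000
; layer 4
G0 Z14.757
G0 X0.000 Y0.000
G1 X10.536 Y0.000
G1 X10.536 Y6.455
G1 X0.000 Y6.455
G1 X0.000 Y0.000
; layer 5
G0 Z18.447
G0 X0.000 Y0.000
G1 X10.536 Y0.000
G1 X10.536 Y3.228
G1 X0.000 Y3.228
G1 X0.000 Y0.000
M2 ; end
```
solid part
  facet normal 0.0000 0.0000 -1.0000
    outer loop
      vertex 10.536 19.365 0.000
      vertex 10.536 0.000 0.000
      vertex 0.000 0.000 0.000
    endloop
  endfacet
  facet normal 0.0000 0.0000 -1.0000
    outer loop
      vertex 0.000 19.365 0.000
      vertex 10.536 19.365 0.000
      vertex 0.000 0.000 0.000
    endloop
  endfacet
  facet normal 0.0000 -1.0000 0.0000
    outer loop
      vertex 0.000 0.000 0.000
      vertex 10.536 0.000 0.000
      vertex 10.536 0.000 22.136
    endloop
  endfacet
  facet normal 0.0000 -1.0000 0.0000
    outer loop
      vertex 0.000 0.000 0.000
      vertex 10.536 0.000 22.136
      vertex 0.000 0.000 22.136
    endloop
  endfacet
  facet normal 0.0000 0.7526 0.6584
    outer loop
      vertex 0.000 0.000 22.136
      vertex 10.536 0.000 22.136
      vertex 10.536 19.365 0.000
    endloop
  endfacet
  facet normal 0.0000 0.7526 0.6584
    outer loop
      vertex 0.000 0.000 22.136
      vertex 10.536 19.365 0.000
      vertex 0.000 19.365 0.000
    endloop
  endfacet
  facet normal -1.0000 0.0000 0.0000
    outer loop
      vertex 0.000 0.000 22.136
      vertex 0.000 19.365 0.000
      vertex 0.000 0.000 0.000
    endloop
  endfacet
  facet normal 1.0000 0.0000 0.0000
    outer loop
      vertex 10.536 0.000 0.000
      vertex 10.536 19.365 0.000
      vertex 10.536 0.000 22.136
    endloop
  endfacet
endsolid part

The G0 Z moves step by Δz≈3.689 mm. The G1 loops shrink linearly with z, so the solid tapers from its base footprint up to z≈22.1. Closing with a flat bottom cap and the tapered top and triangulating gives 8 facets — a wedge (ramp): 10.5 × 19.4 mm base, rising to 22.1 mm along the y=0 edge and sloping linearly to z=0 at y=19.4.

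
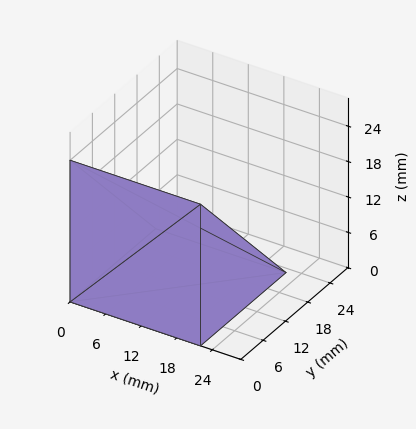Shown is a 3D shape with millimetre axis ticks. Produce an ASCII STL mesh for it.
Reading the render: the shape is a wedge (ramp): 22 × 23 mm base, rising to 24 mm along the y=0 edge and sloping linearly to z=0 at y=23 (dimensions read to the nearest mm from the axis ticks). For the STL, each face is triangulated and given an outward normal.

solid part
  facet normal 0.0000 0.0000 -1.0000
    outer loop
      vertex 22.00 23.00 0.00
      vertex 22.00 0.00 0.00
      vertex 0.00 0.00 0.00
    endloop
  endfacet
  facet normal 0.0000 0.0000 -1.0000
    outer loop
      vertex 0.00 23.00 0.00
      vertex 22.00 23.00 0.00
      vertex 0.00 0.00 0.00
    endloop
  endfacet
  facet normal 0.0000 -1.0000 0.0000
    outer loop
      vertex 0.00 0.00 0.00
      vertex 22.00 0.00 0.00
      vertex 22.00 0.00 24.00
    endloop
  endfacet
  facet normal 0.0000 -1.0000 0.0000
    outer loop
      vertex 0.00 0.00 0.00
      vertex 22.00 0.00 24.00
      vertex 0.00 0.00 24.00
    endloop
  endfacet
  facet normal 0.0000 0.7220 0.6919
    outer loop
      vertex 0.00 0.00 24.00
      vertex 22.00 0.00 24.00
      vertex 22.00 23.00 0.00
    endloop
  endfacet
  facet normal 0.0000 0.7220 0.6919
    outer loop
      vertex 0.00 0.00 24.00
      vertex 22.00 23.00 0.00
      vertex 0.00 23.00 0.00
    endloop
  endfacet
  facet normal -1.0000 0.0000 0.0000
    outer loop
      vertex 0.00 0.00 24.00
      vertex 0.00 23.00 0.00
      vertex 0.00 0.00 0.00
    endloop
  endfacet
  facet normal 1.0000 0.0000 0.0000
    outer loop
      vertex 22.00 0.00 0.00
      vertex 22.00 23.00 0.00
      vertex 22.00 0.00 24.00
    endloop
  endfacet
endsolid part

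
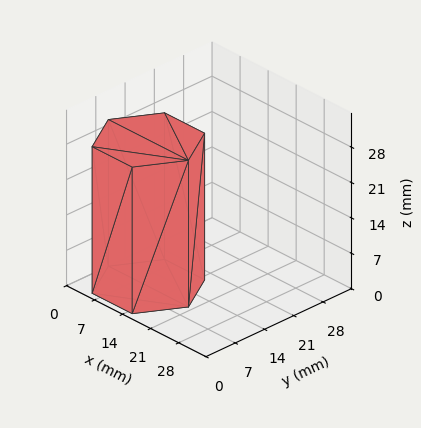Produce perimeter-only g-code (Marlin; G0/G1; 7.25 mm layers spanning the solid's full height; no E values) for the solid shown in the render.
Reading the render: the shape is a regular 6-sided prism (a cylinder approximated with 6 flat sides), circumscribed radius ≈ 10 mm, height ≈ 29 mm (dimensions read to the nearest mm from the axis ticks). For the g-code, the solid's height is divided into equal slices at the stated Δz and each level perimeter traced with G1 moves after a G0 lift.

; perimeter-only toolpath
G21 ; units = mm
G90 ; absolute positioning
G28 ; home
; layer 1
G0 Z7.25
G0 X20.00 Y10.00
G1 X15.00 Y18.66
G1 X5.00 Y18.66
G1 X0.00 Y10.00
G1 X5.00 Y1.34
G1 X15.00 Y1.34
G1 X20.00 Y10.00
; layer 2
G0 Z14.50
G0 X20.00 Y10.00
G1 X15.00 Y18.66
G1 X5.00 Y18.66
G1 X0.00 Y10.00
G1 X5.00 Y1.34
G1 X15.00 Y1.34
G1 X20.00 Y10.00
; layer 3
G0 Z21.75
G0 X20.00 Y10.00
G1 X15.00 Y18.66
G1 X5.00 Y18.66
G1 X0.00 Y10.00
G1 X5.00 Y1.34
G1 X15.00 Y1.34
G1 X20.00 Y10.00
; layer 4
G0 Z29.00
G0 X20.00 Y10.00
G1 X15.00 Y18.66
G1 X5.00 Y18.66
G1 X0.00 Y10.00
G1 X5.00 Y1.34
G1 X15.00 Y1.34
G1 X20.00 Y10.00
M2 ; end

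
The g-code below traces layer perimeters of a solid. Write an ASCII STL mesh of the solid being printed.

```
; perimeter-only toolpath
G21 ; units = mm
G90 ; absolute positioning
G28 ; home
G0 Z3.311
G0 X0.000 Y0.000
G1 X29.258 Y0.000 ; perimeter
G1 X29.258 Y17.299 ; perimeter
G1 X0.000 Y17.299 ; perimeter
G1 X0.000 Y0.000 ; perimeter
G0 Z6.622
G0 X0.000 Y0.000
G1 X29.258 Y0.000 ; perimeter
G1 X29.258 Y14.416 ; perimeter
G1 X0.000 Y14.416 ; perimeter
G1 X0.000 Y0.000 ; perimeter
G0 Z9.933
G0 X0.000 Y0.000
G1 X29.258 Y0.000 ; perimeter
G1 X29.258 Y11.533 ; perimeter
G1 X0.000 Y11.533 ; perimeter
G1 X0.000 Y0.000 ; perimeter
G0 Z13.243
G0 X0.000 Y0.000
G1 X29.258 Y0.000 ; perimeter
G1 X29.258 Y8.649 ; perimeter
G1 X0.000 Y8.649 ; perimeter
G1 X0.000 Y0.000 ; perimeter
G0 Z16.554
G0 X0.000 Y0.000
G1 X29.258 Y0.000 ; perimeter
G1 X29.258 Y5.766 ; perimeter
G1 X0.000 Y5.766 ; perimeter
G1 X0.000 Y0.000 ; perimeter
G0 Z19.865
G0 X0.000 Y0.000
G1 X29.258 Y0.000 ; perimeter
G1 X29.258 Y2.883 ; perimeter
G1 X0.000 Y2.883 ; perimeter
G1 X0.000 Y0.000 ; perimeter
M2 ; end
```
solid part
  facet normal 0.0000 0.0000 -1.0000
    outer loop
      vertex 29.258 20.182 0.000
      vertex 29.258 0.000 0.000
      vertex 0.000 0.000 0.000
    endloop
  endfacet
  facet normal 0.0000 0.0000 -1.0000
    outer loop
      vertex 0.000 20.182 0.000
      vertex 29.258 20.182 0.000
      vertex 0.000 0.000 0.000
    endloop
  endfacet
  facet normal 0.0000 -1.0000 0.0000
    outer loop
      vertex 0.000 0.000 0.000
      vertex 29.258 0.000 0.000
      vertex 29.258 0.000 23.176
    endloop
  endfacet
  facet normal 0.0000 -1.0000 0.0000
    outer loop
      vertex 0.000 0.000 0.000
      vertex 29.258 0.000 23.176
      vertex 0.000 0.000 23.176
    endloop
  endfacet
  facet normal 0.0000 0.7541 0.6567
    outer loop
      vertex 0.000 0.000 23.176
      vertex 29.258 0.000 23.176
      vertex 29.258 20.182 0.000
    endloop
  endfacet
  facet normal 0.0000 0.7541 0.6567
    outer loop
      vertex 0.000 0.000 23.176
      vertex 29.258 20.182 0.000
      vertex 0.000 20.182 0.000
    endloop
  endfacet
  facet normal -1.0000 0.0000 0.0000
    outer loop
      vertex 0.000 0.000 23.176
      vertex 0.000 20.182 0.000
      vertex 0.000 0.000 0.000
    endloop
  endfacet
  facet normal 1.0000 0.0000 0.0000
    outer loop
      vertex 29.258 0.000 0.000
      vertex 29.258 20.182 0.000
      vertex 29.258 0.000 23.176
    endloop
  endfacet
endsolid part

The G0 Z moves step by Δz≈3.311 mm. The G1 loops shrink linearly with z, so the solid tapers from its base footprint up to z≈23.2. Closing with a flat bottom cap and the tapered top and triangulating gives 8 facets — a wedge (ramp): 29.3 × 20.2 mm base, rising to 23.2 mm along the y=0 edge and sloping linearly to z=0 at y=20.2.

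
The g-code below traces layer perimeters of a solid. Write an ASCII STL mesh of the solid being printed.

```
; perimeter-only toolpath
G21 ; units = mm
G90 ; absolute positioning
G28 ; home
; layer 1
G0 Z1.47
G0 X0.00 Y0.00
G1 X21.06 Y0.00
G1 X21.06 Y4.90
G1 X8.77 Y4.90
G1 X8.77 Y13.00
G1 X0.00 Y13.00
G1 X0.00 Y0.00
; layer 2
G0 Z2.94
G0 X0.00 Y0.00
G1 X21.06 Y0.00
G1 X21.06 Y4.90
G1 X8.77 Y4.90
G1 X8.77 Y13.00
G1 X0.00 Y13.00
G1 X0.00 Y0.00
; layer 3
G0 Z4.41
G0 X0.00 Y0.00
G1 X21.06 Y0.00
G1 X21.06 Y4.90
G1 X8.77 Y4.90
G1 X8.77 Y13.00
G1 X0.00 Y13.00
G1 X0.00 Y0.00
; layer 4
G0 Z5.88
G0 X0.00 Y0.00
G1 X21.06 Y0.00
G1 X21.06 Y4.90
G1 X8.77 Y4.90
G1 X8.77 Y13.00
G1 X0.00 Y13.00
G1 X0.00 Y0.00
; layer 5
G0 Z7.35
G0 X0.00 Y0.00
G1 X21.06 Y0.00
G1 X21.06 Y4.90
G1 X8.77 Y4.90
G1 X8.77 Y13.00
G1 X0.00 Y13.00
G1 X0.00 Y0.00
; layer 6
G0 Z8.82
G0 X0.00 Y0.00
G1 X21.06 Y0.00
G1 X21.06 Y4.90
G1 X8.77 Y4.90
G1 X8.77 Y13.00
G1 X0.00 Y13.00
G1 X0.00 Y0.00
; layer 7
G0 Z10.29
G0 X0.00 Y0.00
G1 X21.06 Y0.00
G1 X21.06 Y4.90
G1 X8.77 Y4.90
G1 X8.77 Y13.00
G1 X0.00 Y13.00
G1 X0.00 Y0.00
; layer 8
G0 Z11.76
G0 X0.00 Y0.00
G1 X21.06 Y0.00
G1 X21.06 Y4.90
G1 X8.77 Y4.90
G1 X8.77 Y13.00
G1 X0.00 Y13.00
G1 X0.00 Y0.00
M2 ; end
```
solid part
  facet normal 0.0000 0.0000 -1.0000
    outer loop
      vertex 21.06 4.90 0.00
      vertex 21.06 0.00 0.00
      vertex 0.00 0.00 0.00
    endloop
  endfacet
  facet normal 0.0000 0.0000 -1.0000
    outer loop
      vertex 8.77 4.90 0.00
      vertex 21.06 4.90 0.00
      vertex 0.00 0.00 0.00
    endloop
  endfacet
  facet normal 0.0000 0.0000 -1.0000
    outer loop
      vertex 8.77 13.00 0.00
      vertex 8.77 4.90 0.00
      vertex 0.00 0.00 0.00
    endloop
  endfacet
  facet normal 0.0000 0.0000 -1.0000
    outer loop
      vertex 0.00 13.00 0.00
      vertex 8.77 13.00 0.00
      vertex 0.00 0.00 0.00
    endloop
  endfacet
  facet normal 0.0000 0.0000 1.0000
    outer loop
      vertex 0.00 0.00 11.76
      vertex 21.06 0.00 11.76
      vertex 21.06 4.90 11.76
    endloop
  endfacet
  facet normal 0.0000 0.0000 1.0000
    outer loop
      vertex 0.00 0.00 11.76
      vertex 21.06 4.90 11.76
      vertex 8.77 4.90 11.76
    endloop
  endfacet
  facet normal 0.0000 0.0000 1.0000
    outer loop
      vertex 0.00 0.00 11.76
      vertex 8.77 4.90 11.76
      vertex 8.77 13.00 11.76
    endloop
  endfacet
  facet normal 0.0000 0.0000 1.0000
    outer loop
      vertex 0.00 0.00 11.76
      vertex 8.77 13.00 11.76
      vertex 0.00 13.00 11.76
    endloop
  endfacet
  facet normal 0.0000 -1.0000 0.0000
    outer loop
      vertex 0.00 0.00 0.00
      vertex 21.06 0.00 0.00
      vertex 21.06 0.00 11.76
    endloop
  endfacet
  facet normal 0.0000 -1.0000 0.0000
    outer loop
      vertex 0.00 0.00 0.00
      vertex 21.06 0.00 11.76
      vertex 0.00 0.00 11.76
    endloop
  endfacet
  facet normal 1.0000 0.0000 0.0000
    outer loop
      vertex 21.06 0.00 0.00
      vertex 21.06 4.90 0.00
      vertex 21.06 4.90 11.76
    endloop
  endfacet
  facet normal 1.0000 0.0000 0.0000
    outer loop
      vertex 21.06 0.00 0.00
      vertex 21.06 4.90 11.76
      vertex 21.06 0.00 11.76
    endloop
  endfacet
  facet normal 0.0000 1.0000 0.0000
    outer loop
      vertex 21.06 4.90 0.00
      vertex 8.77 4.90 0.00
      vertex 8.77 4.90 11.76
    endloop
  endfacet
  facet normal 0.0000 1.0000 0.0000
    outer loop
      vertex 21.06 4.90 0.00
      vertex 8.77 4.90 11.76
      vertex 21.06 4.90 11.76
    endloop
  endfacet
  facet normal 1.0000 0.0000 0.0000
    outer loop
      vertex 8.77 4.90 0.00
      vertex 8.77 13.00 0.00
      vertex 8.77 13.00 11.76
    endloop
  endfacet
  facet normal 1.0000 0.0000 0.0000
    outer loop
      vertex 8.77 4.90 0.00
      vertex 8.77 13.00 11.76
      vertex 8.77 4.90 11.76
    endloop
  endfacet
  facet normal 0.0000 1.0000 0.0000
    outer loop
      vertex 8.77 13.00 0.00
      vertex 0.00 13.00 0.00
      vertex 0.00 13.00 11.76
    endloop
  endfacet
  facet normal 0.0000 1.0000 0.0000
    outer loop
      vertex 8.77 13.00 0.00
      vertex 0.00 13.00 11.76
      vertex 8.77 13.00 11.76
    endloop
  endfacet
  facet normal -1.0000 0.0000 0.0000
    outer loop
      vertex 0.00 13.00 0.00
      vertex 0.00 0.00 0.00
      vertex 0.00 0.00 11.76
    endloop
  endfacet
  facet normal -1.0000 0.0000 0.0000
    outer loop
      vertex 0.00 13.00 0.00
      vertex 0.00 0.00 11.76
      vertex 0.00 13.00 11.76
    endloop
  endfacet
endsolid part

The G0 Z moves step by Δz≈1.47 mm. Every layer's G1 loop is the same polygon, so the solid is a straight extrusion of it from z=0 to z≈11.8. Closing with flat bottom and top caps and triangulating gives 20 facets — an L-shaped prism: outer 21.1 × 13 mm, arm thicknesses ≈ 4.9 mm (horizontal) and 8.77 mm (vertical), extruded 11.8 mm in z.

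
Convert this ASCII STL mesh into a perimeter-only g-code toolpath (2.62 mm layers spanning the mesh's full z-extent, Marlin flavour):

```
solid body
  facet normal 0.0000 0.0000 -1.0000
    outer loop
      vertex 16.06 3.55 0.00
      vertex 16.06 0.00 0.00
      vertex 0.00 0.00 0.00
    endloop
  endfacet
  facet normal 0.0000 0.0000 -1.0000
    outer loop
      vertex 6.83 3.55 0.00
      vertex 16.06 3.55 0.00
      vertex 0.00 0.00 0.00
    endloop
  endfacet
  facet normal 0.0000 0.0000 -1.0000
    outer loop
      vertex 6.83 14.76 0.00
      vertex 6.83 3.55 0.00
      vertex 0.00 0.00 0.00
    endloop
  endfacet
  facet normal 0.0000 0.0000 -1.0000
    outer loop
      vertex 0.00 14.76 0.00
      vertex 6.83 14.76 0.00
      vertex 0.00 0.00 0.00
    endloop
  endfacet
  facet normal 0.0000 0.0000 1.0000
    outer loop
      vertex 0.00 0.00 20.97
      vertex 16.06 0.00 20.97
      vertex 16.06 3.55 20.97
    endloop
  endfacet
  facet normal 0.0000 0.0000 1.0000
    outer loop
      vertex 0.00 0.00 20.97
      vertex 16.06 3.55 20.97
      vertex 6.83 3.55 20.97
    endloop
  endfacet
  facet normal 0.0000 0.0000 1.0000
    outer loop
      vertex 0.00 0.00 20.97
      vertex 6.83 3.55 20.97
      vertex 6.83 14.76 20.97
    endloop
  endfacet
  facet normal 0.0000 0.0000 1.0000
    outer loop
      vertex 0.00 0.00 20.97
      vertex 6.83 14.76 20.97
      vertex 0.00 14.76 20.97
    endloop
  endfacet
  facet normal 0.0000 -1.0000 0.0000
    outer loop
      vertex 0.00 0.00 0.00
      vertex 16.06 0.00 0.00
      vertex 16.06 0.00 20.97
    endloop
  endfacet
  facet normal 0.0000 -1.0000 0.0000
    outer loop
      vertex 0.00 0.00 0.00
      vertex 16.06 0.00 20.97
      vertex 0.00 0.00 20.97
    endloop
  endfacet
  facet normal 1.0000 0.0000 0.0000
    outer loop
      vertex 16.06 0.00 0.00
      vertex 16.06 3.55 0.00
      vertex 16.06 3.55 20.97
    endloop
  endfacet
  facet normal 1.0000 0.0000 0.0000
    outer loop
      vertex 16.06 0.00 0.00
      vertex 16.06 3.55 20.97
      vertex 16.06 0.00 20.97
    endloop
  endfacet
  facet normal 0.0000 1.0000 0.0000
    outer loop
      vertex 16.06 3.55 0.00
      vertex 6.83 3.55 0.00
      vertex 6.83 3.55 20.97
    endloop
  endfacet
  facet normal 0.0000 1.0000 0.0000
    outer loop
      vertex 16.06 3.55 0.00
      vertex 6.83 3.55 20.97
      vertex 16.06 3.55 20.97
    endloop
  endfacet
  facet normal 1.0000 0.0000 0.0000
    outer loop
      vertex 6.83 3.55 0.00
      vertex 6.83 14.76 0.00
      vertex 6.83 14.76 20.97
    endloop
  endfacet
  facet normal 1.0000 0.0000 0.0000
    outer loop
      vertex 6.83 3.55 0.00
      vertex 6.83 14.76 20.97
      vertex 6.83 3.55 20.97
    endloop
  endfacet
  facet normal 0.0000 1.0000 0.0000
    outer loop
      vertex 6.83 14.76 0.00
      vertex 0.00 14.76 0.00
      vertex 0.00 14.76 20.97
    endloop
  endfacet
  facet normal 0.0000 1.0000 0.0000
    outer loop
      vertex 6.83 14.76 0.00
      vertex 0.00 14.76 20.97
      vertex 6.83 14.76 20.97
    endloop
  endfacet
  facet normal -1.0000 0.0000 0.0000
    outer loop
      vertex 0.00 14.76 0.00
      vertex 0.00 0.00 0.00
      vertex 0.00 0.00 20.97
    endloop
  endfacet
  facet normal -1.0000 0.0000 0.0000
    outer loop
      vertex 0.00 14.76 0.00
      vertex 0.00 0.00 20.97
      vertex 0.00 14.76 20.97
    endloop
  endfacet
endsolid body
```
; perimeter-only toolpath
G21 ; units = mm
G90 ; absolute positioning
G28 ; home
; layer 1
G0 Z2.62
G0 X0.00 Y0.00
G1 X16.06 Y0.00
G1 X16.06 Y3.55
G1 X6.83 Y3.55
G1 X6.83 Y14.76
G1 X0.00 Y14.76
G1 X0.00 Y0.00
; layer 2
G0 Z5.24
G0 X0.00 Y0.00
G1 X16.06 Y0.00
G1 X16.06 Y3.55
G1 X6.83 Y3.55
G1 X6.83 Y14.76
G1 X0.00 Y14.76
G1 X0.00 Y0.00
; layer 3
G0 Z7.86
G0 X0.00 Y0.00
G1 X16.06 Y0.00
G1 X16.06 Y3.55
G1 X6.83 Y3.55
G1 X6.83 Y14.76
G1 X0.00 Y14.76
G1 X0.00 Y0.00
; layer 4
G0 Z10.48
G0 X0.00 Y0.00
G1 X16.06 Y0.00
G1 X16.06 Y3.55
G1 X6.83 Y3.55
G1 X6.83 Y14.76
G1 X0.00 Y14.76
G1 X0.00 Y0.00
; layer 5
G0 Z13.11
G0 X0.00 Y0.00
G1 X16.06 Y0.00
G1 X16.06 Y3.55
G1 X6.83 Y3.55
G1 X6.83 Y14.76
G1 X0.00 Y14.76
G1 X0.00 Y0.00
; layer 6
G0 Z15.73
G0 X0.00 Y0.00
G1 X16.06 Y0.00
G1 X16.06 Y3.55
G1 X6.83 Y3.55
G1 X6.83 Y14.76
G1 X0.00 Y14.76
G1 X0.00 Y0.00
; layer 7
G0 Z18.35
G0 X0.00 Y0.00
G1 X16.06 Y0.00
G1 X16.06 Y3.55
G1 X6.83 Y3.55
G1 X6.83 Y14.76
G1 X0.00 Y14.76
G1 X0.00 Y0.00
; layer 8
G0 Z20.97
G0 X0.00 Y0.00
G1 X16.06 Y0.00
G1 X16.06 Y3.55
G1 X6.83 Y3.55
G1 X6.83 Y14.76
G1 X0.00 Y14.76
G1 X0.00 Y0.00
M2 ; end

The solid is an L-shaped prism: outer 16.1 × 14.8 mm, arm thicknesses ≈ 3.55 mm (horizontal) and 6.83 mm (vertical), extruded 21 mm in z. Slicing at Δz = 2.62 mm — 8 equal slices spanning the solid's height, so layer i sits at z = i·h/8 — gives 8 non-empty perimeters. Each is a 6-segment closed polygon; G0 lifts to the layer z and rapids to the start vertex, then G1 traces the edges.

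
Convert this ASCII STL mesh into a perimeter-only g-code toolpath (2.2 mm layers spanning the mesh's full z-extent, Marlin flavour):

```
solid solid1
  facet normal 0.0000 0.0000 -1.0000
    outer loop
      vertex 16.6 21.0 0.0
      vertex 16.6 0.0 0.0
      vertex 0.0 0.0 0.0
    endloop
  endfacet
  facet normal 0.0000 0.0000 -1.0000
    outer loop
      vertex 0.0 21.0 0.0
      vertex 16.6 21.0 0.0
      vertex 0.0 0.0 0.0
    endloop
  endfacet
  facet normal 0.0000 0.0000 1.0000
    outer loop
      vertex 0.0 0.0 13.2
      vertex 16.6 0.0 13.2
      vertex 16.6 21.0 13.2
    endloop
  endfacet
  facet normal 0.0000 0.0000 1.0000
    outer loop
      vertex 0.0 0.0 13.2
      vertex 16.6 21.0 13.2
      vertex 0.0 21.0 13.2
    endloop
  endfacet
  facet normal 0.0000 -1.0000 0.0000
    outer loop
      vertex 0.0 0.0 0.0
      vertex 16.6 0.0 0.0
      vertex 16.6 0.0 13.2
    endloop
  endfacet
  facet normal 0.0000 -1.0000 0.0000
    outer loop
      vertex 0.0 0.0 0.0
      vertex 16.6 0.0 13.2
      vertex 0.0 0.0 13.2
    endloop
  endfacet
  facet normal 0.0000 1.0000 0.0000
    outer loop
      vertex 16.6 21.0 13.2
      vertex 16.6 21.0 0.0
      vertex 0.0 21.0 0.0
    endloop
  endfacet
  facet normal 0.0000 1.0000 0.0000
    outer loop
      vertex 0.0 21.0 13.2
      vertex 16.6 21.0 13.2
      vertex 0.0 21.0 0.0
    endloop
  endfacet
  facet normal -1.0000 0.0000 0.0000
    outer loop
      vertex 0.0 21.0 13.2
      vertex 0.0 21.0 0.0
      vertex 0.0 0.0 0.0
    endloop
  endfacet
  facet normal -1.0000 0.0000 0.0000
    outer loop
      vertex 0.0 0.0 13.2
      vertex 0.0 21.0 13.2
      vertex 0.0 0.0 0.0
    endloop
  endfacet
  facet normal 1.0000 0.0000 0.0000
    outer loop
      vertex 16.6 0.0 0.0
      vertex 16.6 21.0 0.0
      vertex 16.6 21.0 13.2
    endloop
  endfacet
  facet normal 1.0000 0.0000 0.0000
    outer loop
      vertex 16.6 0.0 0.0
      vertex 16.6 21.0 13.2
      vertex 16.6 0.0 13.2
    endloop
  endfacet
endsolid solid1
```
; perimeter-only toolpath
G21 ; units = mm
G90 ; absolute positioning
G28 ; home
; layer 1
G0 Z2.2
G0 X0.0 Y0.0
G1 X16.6 Y0.0
G1 X16.6 Y21.0
G1 X0.0 Y21.0
G1 X0.0 Y0.0
; layer 2
G0 Z4.4
G0 X0.0 Y0.0
G1 X16.6 Y0.0
G1 X16.6 Y21.0
G1 X0.0 Y21.0
G1 X0.0 Y0.0
; layer 3
G0 Z6.6
G0 X0.0 Y0.0
G1 X16.6 Y0.0
G1 X16.6 Y21.0
G1 X0.0 Y21.0
G1 X0.0 Y0.0
; layer 4
G0 Z8.8
G0 X0.0 Y0.0
G1 X16.6 Y0.0
G1 X16.6 Y21.0
G1 X0.0 Y21.0
G1 X0.0 Y0.0
; layer 5
G0 Z11.0
G0 X0.0 Y0.0
G1 X16.6 Y0.0
G1 X16.6 Y21.0
G1 X0.0 Y21.0
G1 X0.0 Y0.0
; layer 6
G0 Z13.2
G0 X0.0 Y0.0
G1 X16.6 Y0.0
G1 X16.6 Y21.0
G1 X0.0 Y21.0
G1 X0.0 Y0.0
M2 ; end

The solid is a rectangular box, roughly 16.6 × 21 mm footprint and 13.2 mm tall. Slicing at Δz = 2.2 mm — 6 equal slices spanning the solid's height, so layer i sits at z = i·h/6 — gives 6 non-empty perimeters. Each is a 4-segment closed polygon; G0 lifts to the layer z and rapids to the start vertex, then G1 traces the edges.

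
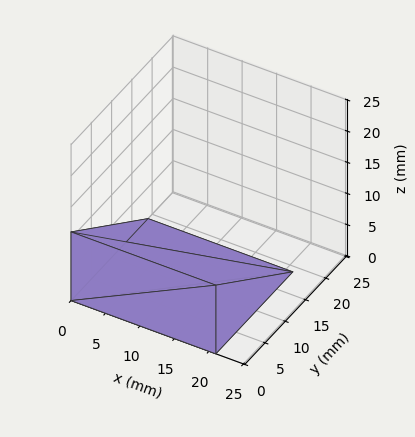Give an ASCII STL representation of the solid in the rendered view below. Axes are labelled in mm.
Reading the render: the shape is a wedge (ramp): 21 × 19 mm base, rising to 11 mm along the y=0 edge and sloping linearly to z=0 at y=19 (dimensions read to the nearest mm from the axis ticks). For the STL, each face is triangulated and given an outward normal.

solid part
  facet normal 0.0000 0.0000 -1.0000
    outer loop
      vertex 21.00 19.00 0.00
      vertex 21.00 0.00 0.00
      vertex 0.00 0.00 0.00
    endloop
  endfacet
  facet normal 0.0000 0.0000 -1.0000
    outer loop
      vertex 0.00 19.00 0.00
      vertex 21.00 19.00 0.00
      vertex 0.00 0.00 0.00
    endloop
  endfacet
  facet normal 0.0000 -1.0000 0.0000
    outer loop
      vertex 0.00 0.00 0.00
      vertex 21.00 0.00 0.00
      vertex 21.00 0.00 11.00
    endloop
  endfacet
  facet normal 0.0000 -1.0000 0.0000
    outer loop
      vertex 0.00 0.00 0.00
      vertex 21.00 0.00 11.00
      vertex 0.00 0.00 11.00
    endloop
  endfacet
  facet normal 0.0000 0.5010 0.8654
    outer loop
      vertex 0.00 0.00 11.00
      vertex 21.00 0.00 11.00
      vertex 21.00 19.00 0.00
    endloop
  endfacet
  facet normal 0.0000 0.5010 0.8654
    outer loop
      vertex 0.00 0.00 11.00
      vertex 21.00 19.00 0.00
      vertex 0.00 19.00 0.00
    endloop
  endfacet
  facet normal -1.0000 0.0000 0.0000
    outer loop
      vertex 0.00 0.00 11.00
      vertex 0.00 19.00 0.00
      vertex 0.00 0.00 0.00
    endloop
  endfacet
  facet normal 1.0000 0.0000 0.0000
    outer loop
      vertex 21.00 0.00 0.00
      vertex 21.00 19.00 0.00
      vertex 21.00 0.00 11.00
    endloop
  endfacet
endsolid part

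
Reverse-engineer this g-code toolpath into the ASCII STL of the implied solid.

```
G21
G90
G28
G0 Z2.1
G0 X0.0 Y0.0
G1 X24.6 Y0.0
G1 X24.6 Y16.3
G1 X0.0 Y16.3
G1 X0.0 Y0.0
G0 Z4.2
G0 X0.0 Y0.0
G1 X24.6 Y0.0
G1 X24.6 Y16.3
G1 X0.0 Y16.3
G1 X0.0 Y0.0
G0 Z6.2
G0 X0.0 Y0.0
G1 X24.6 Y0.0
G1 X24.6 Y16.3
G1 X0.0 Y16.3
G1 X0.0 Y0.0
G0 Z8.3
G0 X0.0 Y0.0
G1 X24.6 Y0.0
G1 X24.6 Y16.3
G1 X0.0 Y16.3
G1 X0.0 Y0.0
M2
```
solid part
  facet normal 0.0000 0.0000 -1.0000
    outer loop
      vertex 24.6 16.3 0.0
      vertex 24.6 0.0 0.0
      vertex 0.0 0.0 0.0
    endloop
  endfacet
  facet normal 0.0000 0.0000 -1.0000
    outer loop
      vertex 0.0 16.3 0.0
      vertex 24.6 16.3 0.0
      vertex 0.0 0.0 0.0
    endloop
  endfacet
  facet normal 0.0000 0.0000 1.0000
    outer loop
      vertex 0.0 0.0 8.3
      vertex 24.6 0.0 8.3
      vertex 24.6 16.3 8.3
    endloop
  endfacet
  facet normal 0.0000 0.0000 1.0000
    outer loop
      vertex 0.0 0.0 8.3
      vertex 24.6 16.3 8.3
      vertex 0.0 16.3 8.3
    endloop
  endfacet
  facet normal 0.0000 -1.0000 0.0000
    outer loop
      vertex 0.0 0.0 0.0
      vertex 24.6 0.0 0.0
      vertex 24.6 0.0 8.3
    endloop
  endfacet
  facet normal 0.0000 -1.0000 0.0000
    outer loop
      vertex 0.0 0.0 0.0
      vertex 24.6 0.0 8.3
      vertex 0.0 0.0 8.3
    endloop
  endfacet
  facet normal 0.0000 1.0000 0.0000
    outer loop
      vertex 24.6 16.3 8.3
      vertex 24.6 16.3 0.0
      vertex 0.0 16.3 0.0
    endloop
  endfacet
  facet normal 0.0000 1.0000 0.0000
    outer loop
      vertex 0.0 16.3 8.3
      vertex 24.6 16.3 8.3
      vertex 0.0 16.3 0.0
    endloop
  endfacet
  facet normal -1.0000 0.0000 0.0000
    outer loop
      vertex 0.0 16.3 8.3
      vertex 0.0 16.3 0.0
      vertex 0.0 0.0 0.0
    endloop
  endfacet
  facet normal -1.0000 0.0000 0.0000
    outer loop
      vertex 0.0 0.0 8.3
      vertex 0.0 16.3 8.3
      vertex 0.0 0.0 0.0
    endloop
  endfacet
  facet normal 1.0000 0.0000 0.0000
    outer loop
      vertex 24.6 0.0 0.0
      vertex 24.6 16.3 0.0
      vertex 24.6 16.3 8.3
    endloop
  endfacet
  facet normal 1.0000 0.0000 0.0000
    outer loop
      vertex 24.6 0.0 0.0
      vertex 24.6 16.3 8.3
      vertex 24.6 0.0 8.3
    endloop
  endfacet
endsolid part

The G0 Z moves step by Δz≈2.1 mm. Every layer's G1 loop is the same polygon, so the solid is a straight extrusion of it from z=0 to z≈8.3. Closing with flat bottom and top caps and triangulating gives 12 facets — a rectangular box, roughly 24.6 × 16.3 mm footprint and 8.3 mm tall.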